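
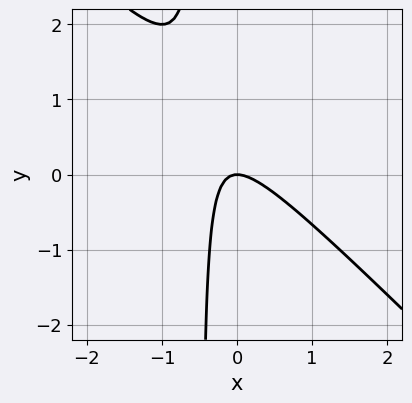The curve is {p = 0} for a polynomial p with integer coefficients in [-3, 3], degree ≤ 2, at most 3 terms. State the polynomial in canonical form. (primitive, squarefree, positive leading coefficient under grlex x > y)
2*x^2 + 2*x*y + y

deg p = 2. No degree-1 curve has this shape.
From the axis intercepts and sections: it crosses the x-axis at the gridline x = 0; one y-axis crossing is at y = 0.
Matching integer coefficients to the picture gives p.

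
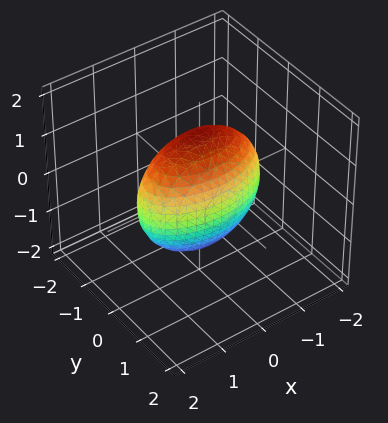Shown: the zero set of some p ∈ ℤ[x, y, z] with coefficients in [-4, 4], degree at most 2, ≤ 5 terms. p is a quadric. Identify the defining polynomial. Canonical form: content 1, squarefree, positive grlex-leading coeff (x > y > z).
x^2 + 3*y^2 + z^2 - 2

(a) Degree: a closed, bounded, convex surface; a quadric, so deg p = 2.
(b) Symmetries: the y ↦ −y reflection is a symmetry, so y appears only in even powers; it's symmetric under z → −z, forcing even powers of z; it's symmetric under x → −x, forcing even powers of x.
(c) Together with the visible shape, these determine p as stated.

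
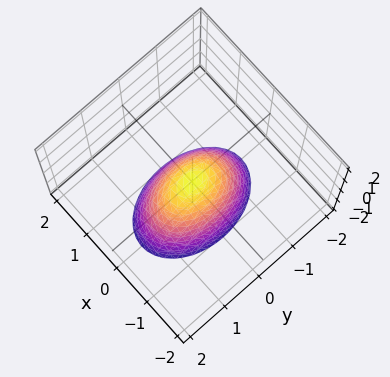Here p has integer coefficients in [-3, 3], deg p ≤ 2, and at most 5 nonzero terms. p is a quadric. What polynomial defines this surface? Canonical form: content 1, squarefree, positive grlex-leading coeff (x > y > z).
1. Degree: a single bowl opening along one axis; a quadric, so deg p = 2.
2. Symmetries: it's symmetric under y → −y, forcing even powers of y; mirror symmetry x ↦ −x ⇒ only even powers of x.
3. Checking where it meets the axes: it crosses the z-axis at the gridline z = 0; one y-axis crossing is at y = 0; it crosses the x-axis at the gridline x = 0.
4. Putting this together gives p.

2*x^2 + y^2 + z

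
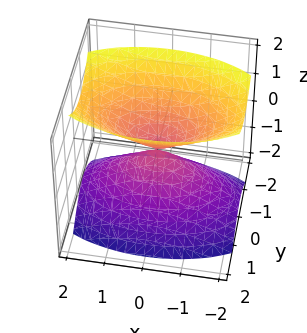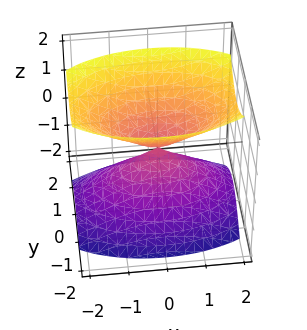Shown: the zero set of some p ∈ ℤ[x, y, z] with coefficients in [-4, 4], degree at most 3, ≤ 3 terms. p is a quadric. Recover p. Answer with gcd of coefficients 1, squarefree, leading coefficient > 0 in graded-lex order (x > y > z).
1. The picture has 2 separate pieces. Treating them together as one polynomial.
2. Degree: a double cone through the origin; a quadric, so deg p = 2.
3. Symmetries: mirror symmetry z ↦ −z ⇒ only even powers of z; it's symmetric under y → −y, forcing even powers of y; it's symmetric under x → −x, forcing even powers of x.
4. From the axis intercepts and sections: it crosses the z-axis at the gridline z = 0; it meets the y-axis at y = 0 (among the integer gridlines).
5. Solving for integer coefficients yields p as stated.

x^2 + 3*y^2 - 2*z^2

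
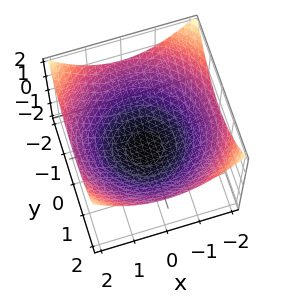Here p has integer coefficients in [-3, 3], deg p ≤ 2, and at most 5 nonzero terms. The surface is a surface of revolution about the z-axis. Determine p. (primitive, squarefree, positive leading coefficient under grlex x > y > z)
x^2 + y^2 - 3*z - 3

First, the degree is 2 — a generic line meets the surface in up to 2 points.
Next, symmetry: the z-axis is an axis of rotation, so x and y enter only as x² + y².
Next, from the axis intercepts and sections: it meets the z-axis at z = -1 (among the integer gridlines); a circular section at z = 0 has radius between 1 and 2.
Finally, these observations pin down the coefficients.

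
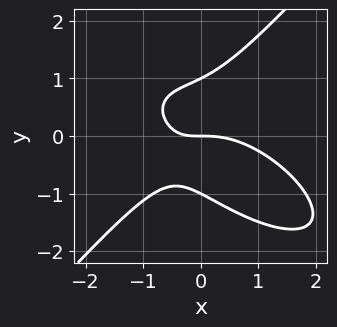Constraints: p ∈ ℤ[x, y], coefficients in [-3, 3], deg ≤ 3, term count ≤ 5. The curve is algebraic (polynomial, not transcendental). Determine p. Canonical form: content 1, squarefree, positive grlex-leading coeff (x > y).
2*x^3 + 2*x^2*y - 3*y^3 + 3*x*y + 3*y

First, deg p = 3. The shape is more complex than any degree-2 curve.
Next, from the visible intercepts: one x-axis crossing is at x = 0; the y-axis gridline crossings are at y ∈ {-1, 0, 1}.
Finally, the integer polynomial consistent with all of this is the stated p.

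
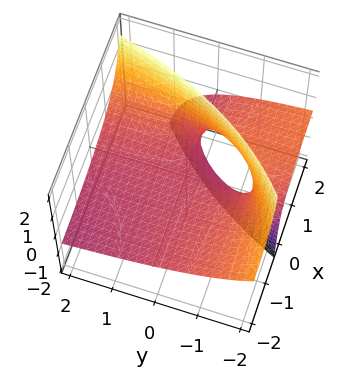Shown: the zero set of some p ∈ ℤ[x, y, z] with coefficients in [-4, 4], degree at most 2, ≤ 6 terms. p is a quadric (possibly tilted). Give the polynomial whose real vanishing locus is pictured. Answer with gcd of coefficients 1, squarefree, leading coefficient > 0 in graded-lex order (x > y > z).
First, the degree is 2 — the shape is more complex than any degree-1 surface.
Then, checking where it meets the axes: every point of the y-axis in the box is on the surface; every point of the x-axis in the box is on the surface; one z-axis crossing is at z = 0.
Finally, assembling these constraints gives the stated polynomial.

x*y + 3*x*z - 2*y*z - 3*z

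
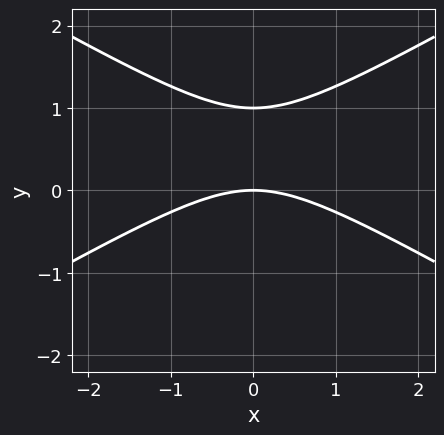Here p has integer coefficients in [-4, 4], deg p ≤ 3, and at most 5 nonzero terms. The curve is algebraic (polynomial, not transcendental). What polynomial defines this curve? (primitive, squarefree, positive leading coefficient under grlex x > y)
x^2 - 3*y^2 + 3*y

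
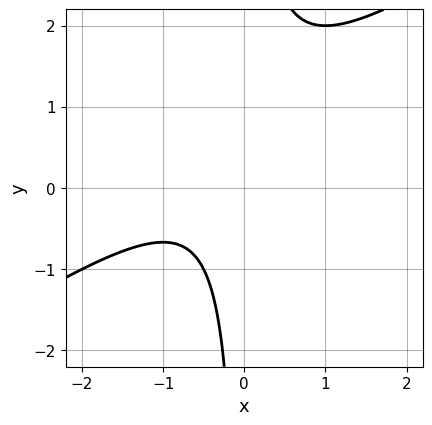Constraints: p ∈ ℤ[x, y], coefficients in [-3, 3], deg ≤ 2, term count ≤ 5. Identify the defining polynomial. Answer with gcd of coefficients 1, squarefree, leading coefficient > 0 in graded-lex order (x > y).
2*x^2 - 3*x*y + 2*x + 2

deg p = 2. No degree-1 curve has this shape.
Checking where it meets the axes: no y-intercept at any integer in the box; it misses every integer gridline on the x-axis.
Together with the visible shape, these determine p as stated.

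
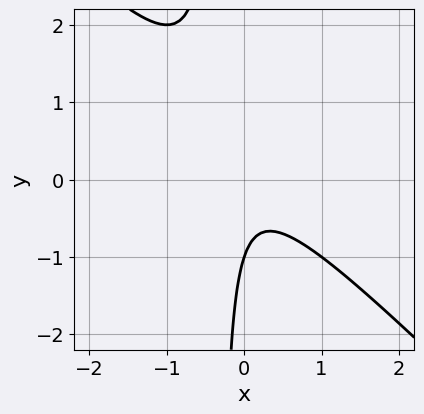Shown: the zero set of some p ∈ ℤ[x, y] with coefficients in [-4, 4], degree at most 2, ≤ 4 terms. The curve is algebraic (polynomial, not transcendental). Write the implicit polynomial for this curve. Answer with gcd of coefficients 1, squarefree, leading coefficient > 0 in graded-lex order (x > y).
First, the degree is 2 — the shape is more complex than any degree-1 curve.
Next, from the axis intercepts and sections: the curve avoids every integer x-axis point in the box; it meets the y-axis at y = -1 (among the integer gridlines).
Finally, together with the visible shape, these determine p as stated.

3*x^2 + 3*x*y + y + 1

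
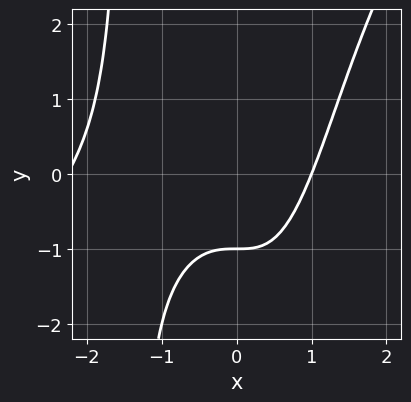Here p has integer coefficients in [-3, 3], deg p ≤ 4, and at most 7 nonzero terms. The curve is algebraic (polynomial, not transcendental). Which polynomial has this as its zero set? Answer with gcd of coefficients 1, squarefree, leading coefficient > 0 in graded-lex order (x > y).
x^4 - x^3*y + 2*x^3 - 3*y - 3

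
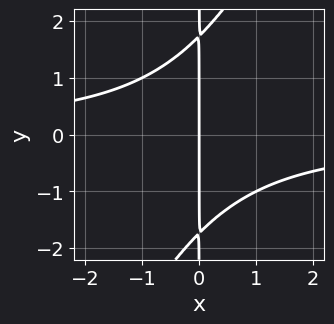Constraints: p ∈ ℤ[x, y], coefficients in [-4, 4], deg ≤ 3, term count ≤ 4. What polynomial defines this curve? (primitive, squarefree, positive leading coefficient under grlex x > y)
2*x^2*y - x*y^2 + 3*x

1. The degree is 3 — a generic line meets the curve in up to 3 points.
2. Reading off the gridlines: it meets the x-axis at x = 0 (among the integer gridlines); every point of the y-axis in the box is on the curve.
3. These observations pin down the coefficients.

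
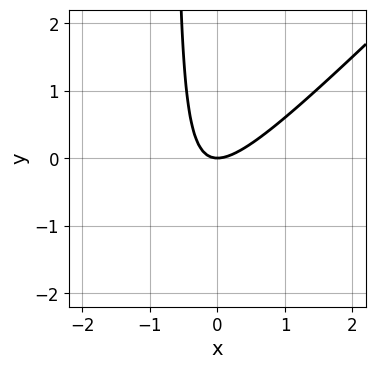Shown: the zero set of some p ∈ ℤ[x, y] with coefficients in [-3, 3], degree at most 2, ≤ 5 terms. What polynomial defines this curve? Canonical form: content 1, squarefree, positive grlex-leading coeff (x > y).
First, the degree is 2 — a generic line meets the curve in up to 2 points.
Then, reading off the gridlines: it meets the x-axis at x = 0 (among the integer gridlines); it crosses the y-axis at the gridline y = 0.
Finally, solving for integer coefficients yields p as stated.

3*x^2 - 3*x*y - 2*y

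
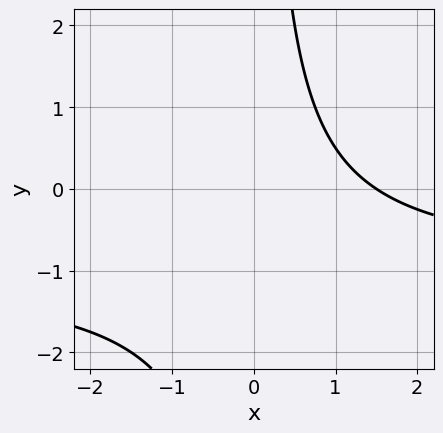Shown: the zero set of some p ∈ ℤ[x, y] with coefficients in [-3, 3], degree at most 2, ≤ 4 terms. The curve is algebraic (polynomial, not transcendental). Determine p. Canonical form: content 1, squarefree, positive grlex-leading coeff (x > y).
2*x*y + 2*x - 3

The degree is 2 — the shape is more complex than any degree-1 curve.
Reading off the gridlines: it misses every integer gridline on the y-axis.
Matching integer coefficients to the picture gives p.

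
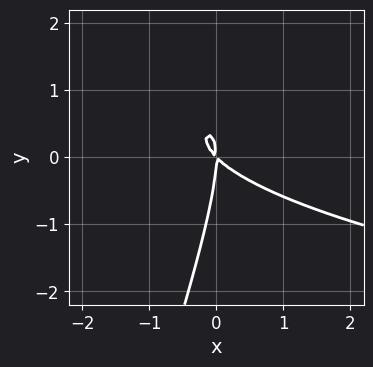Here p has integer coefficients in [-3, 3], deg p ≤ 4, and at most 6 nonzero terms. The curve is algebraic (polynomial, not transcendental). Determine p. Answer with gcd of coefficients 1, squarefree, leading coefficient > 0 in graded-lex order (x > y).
1. Degree: a generic line meets the curve in up to 3 points, so deg p = 3.
2. From the axis intercepts and sections: it crosses the x-axis at the gridline x = 0; it meets the y-axis at y = 0 (among the integer gridlines).
3. Fitting integer coefficients to these (and the overall shape) gives p.

3*x*y^2 - y^3 - 3*x^2 - 3*x*y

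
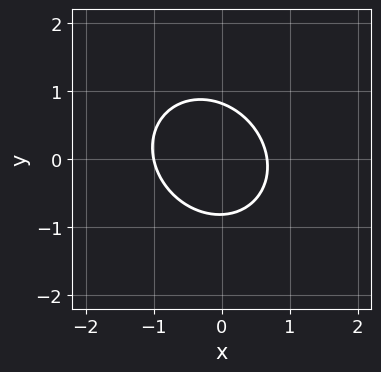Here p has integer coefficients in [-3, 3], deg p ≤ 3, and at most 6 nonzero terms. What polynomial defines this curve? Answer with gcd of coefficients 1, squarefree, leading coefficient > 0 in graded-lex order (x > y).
3*x^2 + x*y + 3*y^2 + x - 2

1. The degree is 2 — the shape is more complex than any degree-1 curve.
2. Against the integer gridlines: one x-axis crossing is at x = -1.
3. Matching integer coefficients to the picture gives p.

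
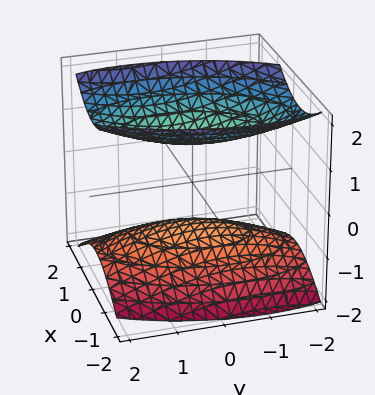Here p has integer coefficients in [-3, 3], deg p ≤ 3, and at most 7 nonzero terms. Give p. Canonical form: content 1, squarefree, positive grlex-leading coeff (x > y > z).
3*x^2 - x*y + y^2 - 3*z^2 + 3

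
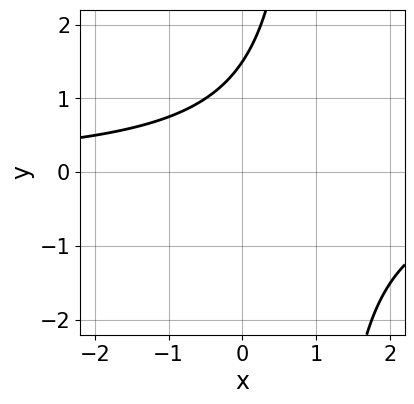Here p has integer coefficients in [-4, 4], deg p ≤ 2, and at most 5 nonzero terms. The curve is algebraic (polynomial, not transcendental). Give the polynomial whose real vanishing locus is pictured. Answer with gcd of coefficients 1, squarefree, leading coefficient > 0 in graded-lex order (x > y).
2*x*y - 2*y + 3

(a) The degree is 2 — the shape is more complex than any degree-1 curve.
(b) From the axis intercepts and sections: no x-intercept at any integer in the box.
(c) Putting this together gives p.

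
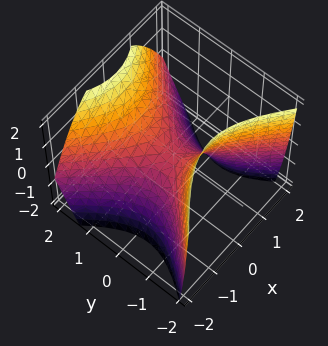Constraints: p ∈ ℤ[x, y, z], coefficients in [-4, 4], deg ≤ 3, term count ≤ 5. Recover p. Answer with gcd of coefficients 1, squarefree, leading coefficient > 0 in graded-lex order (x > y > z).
3*x^2 - 3*y^2 + y*z + 3*z

First, the degree is 2 — the shape is more complex than any degree-1 surface.
Next, from the axis intercepts and sections: one z-axis crossing is at z = 0; it meets the x-axis at x = 0 (among the integer gridlines); one y-axis crossing is at y = 0.
Finally, assembling these constraints gives the stated polynomial.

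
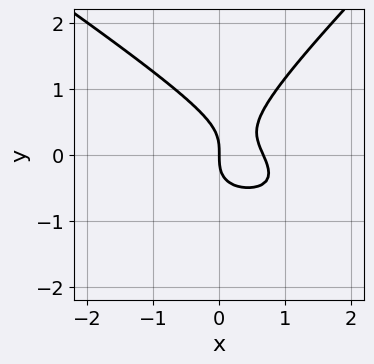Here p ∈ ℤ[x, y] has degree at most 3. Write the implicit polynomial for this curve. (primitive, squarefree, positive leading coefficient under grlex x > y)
2*x^2*y + x*y^2 - 3*y^3 + 3*x^2 - 2*x

deg p = 3. The shape is more complex than any degree-2 curve.
Against the integer gridlines: it meets the x-axis at x = 0 (among the integer gridlines); it meets the y-axis at y = 0 (among the integer gridlines).
Solving for integer coefficients yields p as stated.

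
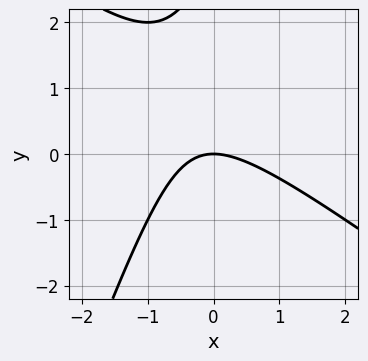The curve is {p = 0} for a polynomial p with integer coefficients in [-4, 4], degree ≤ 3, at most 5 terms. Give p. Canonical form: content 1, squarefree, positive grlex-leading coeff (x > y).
(a) deg p = 2.
(b) Observable constraints: one x-axis crossing is at x = 0; one y-axis crossing is at y = 0.
(c) The integer polynomial consistent with all of this is the stated p.

2*x^2 + 2*x*y - y^2 + 3*y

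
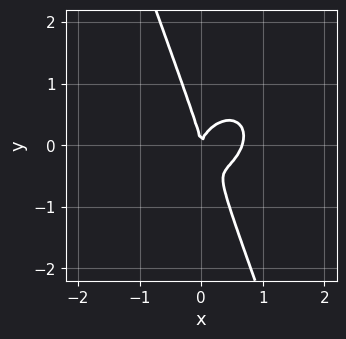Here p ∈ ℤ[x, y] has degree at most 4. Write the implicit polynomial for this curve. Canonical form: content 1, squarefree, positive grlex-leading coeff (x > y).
First, the degree is 3 — a generic line meets the curve in up to 3 points.
Next, from the axis intercepts and sections: it crosses the x-axis at the gridline x = 0; it crosses the y-axis at the gridline y = 0.
Finally, together with the visible shape, these determine p as stated.

3*x^3 - x^2*y + 2*x*y^2 + y^3 - 2*x^2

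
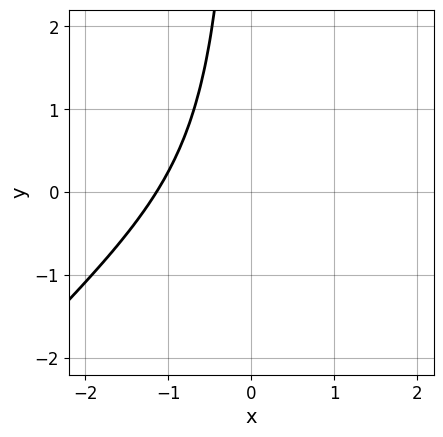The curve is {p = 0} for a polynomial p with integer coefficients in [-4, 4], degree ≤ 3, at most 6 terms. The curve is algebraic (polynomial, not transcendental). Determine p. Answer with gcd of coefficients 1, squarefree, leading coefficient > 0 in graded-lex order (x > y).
2*x^3 - 2*x^2*y + 2*x*y + 3

The degree is 3 — the shape is more complex than any degree-2 curve.
Checking where it meets the axes: it misses every integer gridline on the y-axis.
The integer polynomial consistent with all of this is the stated p.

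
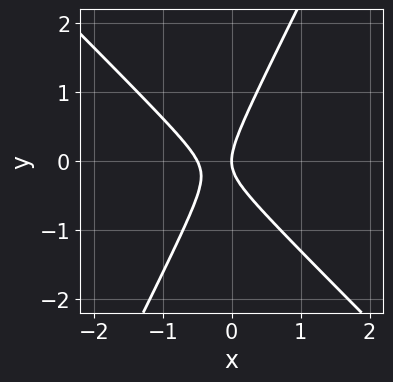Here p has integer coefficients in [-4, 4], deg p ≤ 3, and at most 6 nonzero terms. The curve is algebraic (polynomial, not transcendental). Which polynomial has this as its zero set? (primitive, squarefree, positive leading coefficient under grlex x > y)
2*x^2 + x*y - y^2 + x

deg p = 2. The shape is more complex than any degree-1 curve.
From the axis intercepts and sections: it meets the y-axis at y = 0 (among the integer gridlines); it crosses the x-axis at the gridline x = 0.
The integer polynomial consistent with all of this is the stated p.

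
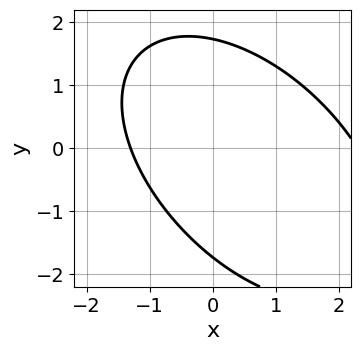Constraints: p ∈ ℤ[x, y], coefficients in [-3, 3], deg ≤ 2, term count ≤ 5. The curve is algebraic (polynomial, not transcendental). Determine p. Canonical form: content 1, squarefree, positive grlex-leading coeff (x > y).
x^2 + x*y + y^2 - x - 3

(a) The degree is 2 — no degree-1 curve has this shape.
(b) Putting this together gives p.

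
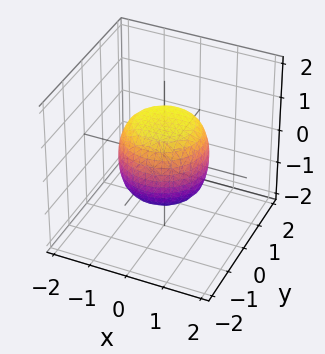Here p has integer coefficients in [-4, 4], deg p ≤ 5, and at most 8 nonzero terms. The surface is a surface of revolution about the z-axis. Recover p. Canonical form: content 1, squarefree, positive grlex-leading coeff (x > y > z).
1. deg p = 4. No degree-3 surface has this shape.
2. Symmetries: rotational symmetry about the z-axis ⇒ p depends on x, y only through x² + y².
3. Reading off the gridlines: a circular section at z = 1 has radius between 0 and 1; among the integer gridlines, it crosses the z-axis at z ∈ {-1, 1}.
4. Matching integer coefficients to the picture gives p.

2*x^4 + 4*x^2*y^2 + 2*y^4 - x^2 - y^2 + 2*z^2 - 2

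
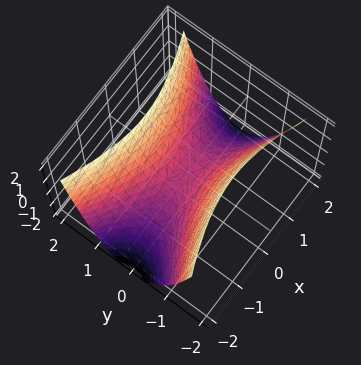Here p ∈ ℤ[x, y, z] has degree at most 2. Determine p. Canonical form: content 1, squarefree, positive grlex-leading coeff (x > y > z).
(a) deg p = 2.
(b) Symmetries: the y ↦ −y reflection is a symmetry, so y appears only in even powers; the x ↦ −x reflection is a symmetry, so x appears only in even powers.
(c) Against the integer gridlines: it crosses the x-axis at the gridline x = 0; one z-axis crossing is at z = 0; one y-axis crossing is at y = 0.
(d) Fitting integer coefficients to these (and the overall shape) gives p.

x^2 - 3*y^2 + 2*z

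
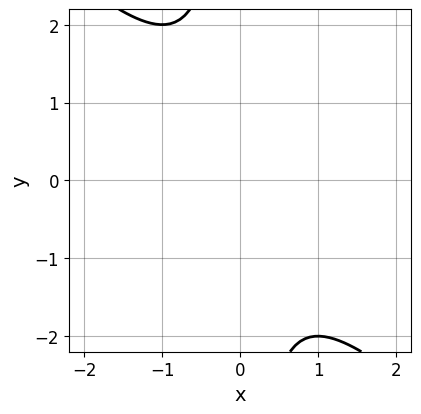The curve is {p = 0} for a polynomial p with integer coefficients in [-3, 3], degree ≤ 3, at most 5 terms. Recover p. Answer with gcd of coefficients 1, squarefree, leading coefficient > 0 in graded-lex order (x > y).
First, the degree is 2 — the shape is more complex than any degree-1 curve.
Then, checking where it meets the axes: the curve avoids every integer x-axis point in the box; the curve avoids every integer y-axis point in the box.
Finally, fitting integer coefficients to these (and the overall shape) gives p.

x^2 + x*y + 1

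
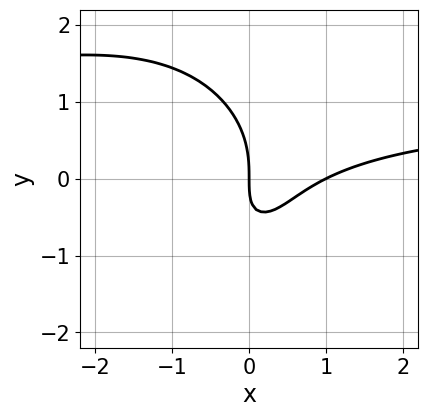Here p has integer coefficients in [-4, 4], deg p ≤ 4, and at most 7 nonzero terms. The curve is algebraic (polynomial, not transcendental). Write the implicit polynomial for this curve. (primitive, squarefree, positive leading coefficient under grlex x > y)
1. The degree is 3 — a generic line meets the curve in up to 3 points.
2. Reading off the gridlines: the x-axis gridline crossings are at x ∈ {0, 1}; it crosses the y-axis at the gridline y = 0.
3. Fitting integer coefficients to these (and the overall shape) gives p.

3*x^2*y + 2*y^3 - 3*x^2 + 3*x*y + 3*x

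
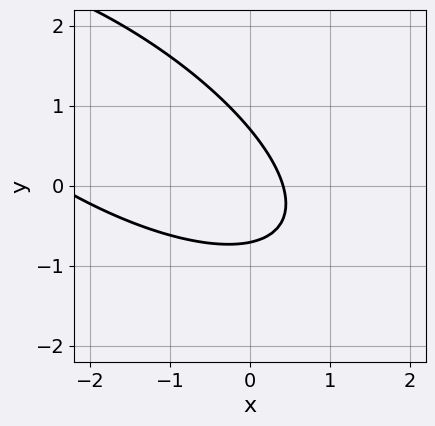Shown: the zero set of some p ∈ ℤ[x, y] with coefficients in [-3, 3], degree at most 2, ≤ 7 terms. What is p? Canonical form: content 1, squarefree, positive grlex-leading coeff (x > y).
x^2 + 2*x*y + 2*y^2 + 2*x - 1

First, deg p = 2. The shape is more complex than any degree-1 curve.
Finally, the integer polynomial consistent with all of this is the stated p.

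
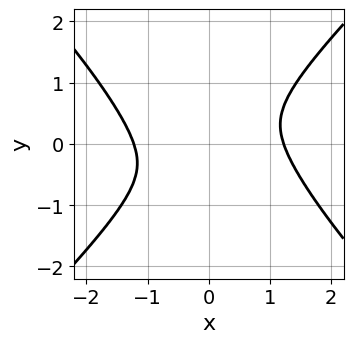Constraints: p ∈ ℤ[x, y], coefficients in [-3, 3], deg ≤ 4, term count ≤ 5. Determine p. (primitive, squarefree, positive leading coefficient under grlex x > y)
The degree is 4 — no degree-3 curve has this shape.
Putting this together gives p.

2*x^4 - 2*x^2*y^2 - 3*x^2 + 2*x*y - y^2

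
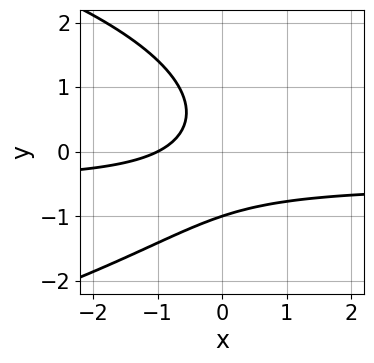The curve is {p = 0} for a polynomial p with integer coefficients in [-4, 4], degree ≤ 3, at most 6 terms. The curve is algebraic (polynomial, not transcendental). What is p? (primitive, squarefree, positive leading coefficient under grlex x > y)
(a) The degree is 3 — the shape is more complex than any degree-2 curve.
(b) From the visible intercepts: one y-axis crossing is at y = -1; it meets the x-axis at x = -1 (among the integer gridlines).
(c) These observations pin down the coefficients.

y^3 + 2*x*y + x + 1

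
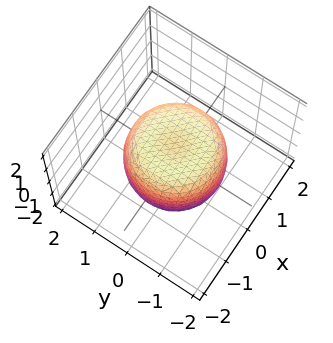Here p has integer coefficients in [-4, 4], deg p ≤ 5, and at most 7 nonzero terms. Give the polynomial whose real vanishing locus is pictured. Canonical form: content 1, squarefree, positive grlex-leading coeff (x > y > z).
x^4 + 2*x^2*y^2 + y^4 - x^2 - y^2 + z^2 - 1

(a) deg p = 4. The shape is more complex than any degree-3 surface.
(b) Symmetries: the surface is invariant under rotation about z: p = q(x² + y², z).
(c) Against the integer gridlines: among the integer gridlines, it crosses the z-axis at z ∈ {-1, 1}; a circular section at z = -1 has radius exactly 1.
(d) Together with the visible shape, these determine p as stated.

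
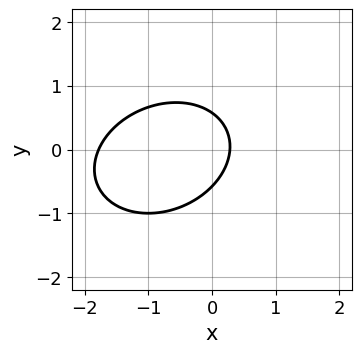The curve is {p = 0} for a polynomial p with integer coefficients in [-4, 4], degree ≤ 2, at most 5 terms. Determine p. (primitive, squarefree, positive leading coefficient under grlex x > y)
2*x^2 - x*y + 3*y^2 + 3*x - 1

deg p = 2.
Solving for integer coefficients yields p as stated.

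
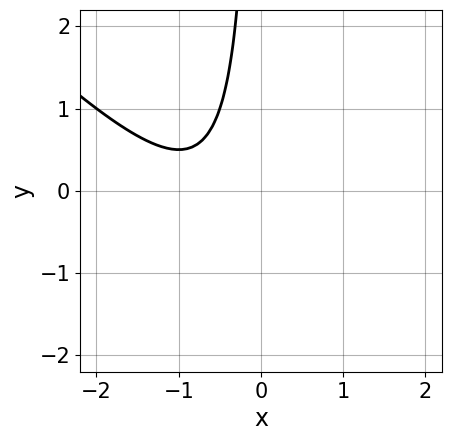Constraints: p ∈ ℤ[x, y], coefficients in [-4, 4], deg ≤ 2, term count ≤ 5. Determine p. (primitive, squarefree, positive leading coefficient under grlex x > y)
2*x^2 + 2*x*y + 3*x + 2

First, the degree is 2 — no degree-1 curve has this shape.
Next, checking where it meets the axes: the curve avoids every integer y-axis point in the box; the curve avoids every integer x-axis point in the box.
Finally, together with the visible shape, these determine p as stated.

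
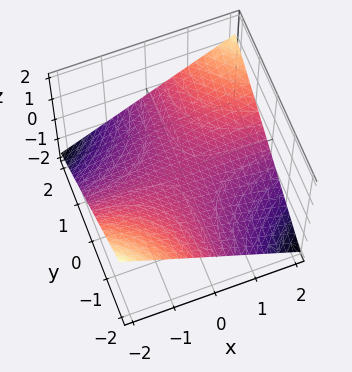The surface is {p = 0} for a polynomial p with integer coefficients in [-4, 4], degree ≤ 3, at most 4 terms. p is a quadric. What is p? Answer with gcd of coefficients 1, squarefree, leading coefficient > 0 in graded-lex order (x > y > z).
Degree: a saddle surface; a quadric, so deg p = 2.
Reading off the gridlines: every point of the x-axis in the box is on the surface; the visible y-axis segment lies entirely on the surface; it crosses the z-axis at the gridline z = 0.
Matching integer coefficients to the picture gives p.

x*y - 3*z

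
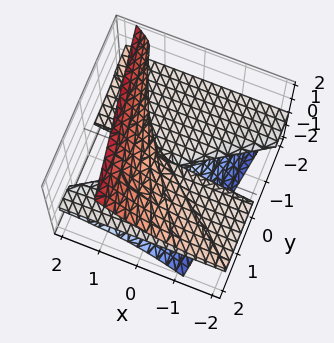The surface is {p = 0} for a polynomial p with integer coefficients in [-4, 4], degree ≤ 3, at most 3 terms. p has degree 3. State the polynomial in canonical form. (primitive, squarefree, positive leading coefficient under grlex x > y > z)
1. The degree is 3 — the shape is more complex than any degree-2 surface.
2. Against the integer gridlines: it crosses the z-axis at the gridline z = 0; every point of the y-axis in the box is on the surface; every point of the x-axis in the box is on the surface.
3. Solving for integer coefficients yields p as stated.

3*x*z^2 - 2*z^3 + y*z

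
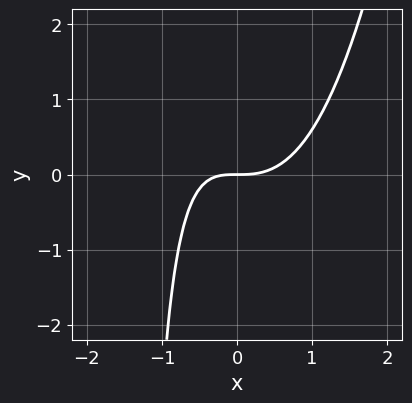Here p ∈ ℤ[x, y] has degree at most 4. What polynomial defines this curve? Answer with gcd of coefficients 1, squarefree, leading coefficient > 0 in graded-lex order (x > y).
3*x^3 - 2*x*y - 3*y

(a) The degree is 3 — no degree-2 curve has this shape.
(b) From the visible intercepts: it crosses the y-axis at the gridline y = 0; it meets the x-axis at x = 0 (among the integer gridlines).
(c) The integer polynomial consistent with all of this is the stated p.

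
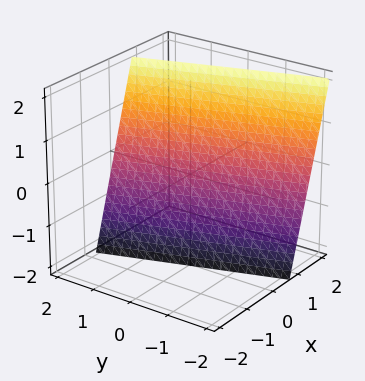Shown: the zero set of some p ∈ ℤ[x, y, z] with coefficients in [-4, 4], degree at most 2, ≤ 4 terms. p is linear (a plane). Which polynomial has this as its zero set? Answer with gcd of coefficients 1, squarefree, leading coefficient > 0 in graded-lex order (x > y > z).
3*x + y - z - 2

First, deg p = 1. Every cross-section is a straight line — this is a plane.
Then, from the axis intercepts and sections: one z-axis crossing is at z = -2; it meets the y-axis at y = 2 (among the integer gridlines).
Finally, assembling these constraints gives the stated polynomial.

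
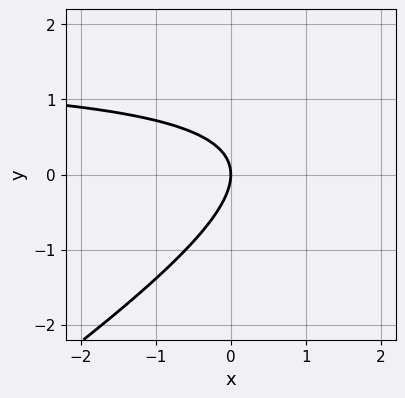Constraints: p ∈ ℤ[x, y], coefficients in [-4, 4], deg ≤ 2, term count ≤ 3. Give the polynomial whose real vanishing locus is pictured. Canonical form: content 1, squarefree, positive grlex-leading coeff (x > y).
2*x*y - 3*y^2 - 3*x

(a) Degree: a generic line meets the curve in up to 2 points, so deg p = 2.
(b) From the axis intercepts and sections: it meets the y-axis at y = 0 (among the integer gridlines); it meets the x-axis at x = 0 (among the integer gridlines).
(c) Fitting integer coefficients to these (and the overall shape) gives p.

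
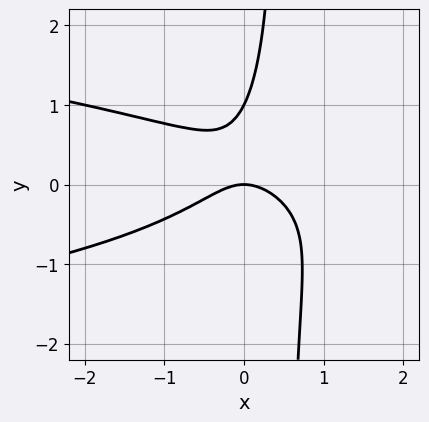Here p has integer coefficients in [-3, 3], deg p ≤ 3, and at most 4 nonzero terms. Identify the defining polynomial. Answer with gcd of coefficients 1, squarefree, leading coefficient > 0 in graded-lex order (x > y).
2*x*y^2 + x^2 - y^2 + y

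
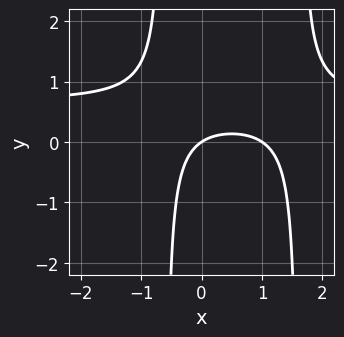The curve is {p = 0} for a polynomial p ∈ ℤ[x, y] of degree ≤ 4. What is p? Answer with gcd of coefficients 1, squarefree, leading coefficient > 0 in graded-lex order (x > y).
(a) deg p = 3. A generic line meets the curve in up to 3 points.
(b) From the visible intercepts: it meets the y-axis at y = 0 (among the integer gridlines); among the integer gridlines, it crosses the x-axis at x ∈ {0, 1}.
(c) Together with the visible shape, these determine p as stated.

3*x^2*y - 2*x^2 - 3*x*y + 2*x - 3*y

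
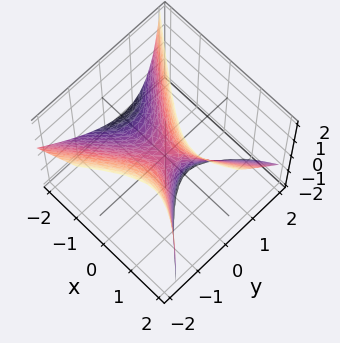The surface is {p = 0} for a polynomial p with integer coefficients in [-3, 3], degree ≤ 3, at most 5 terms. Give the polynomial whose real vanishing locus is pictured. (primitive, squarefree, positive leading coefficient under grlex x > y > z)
2*x^2 - 2*x*z - 3*y^2 - 2*y*z + z

1. The degree is 2 — the shape is more complex than any degree-1 surface.
2. From the visible intercepts: it meets the y-axis at y = 0 (among the integer gridlines); it meets the z-axis at z = 0 (among the integer gridlines); it meets the x-axis at x = 0 (among the integer gridlines).
3. Putting this together gives p.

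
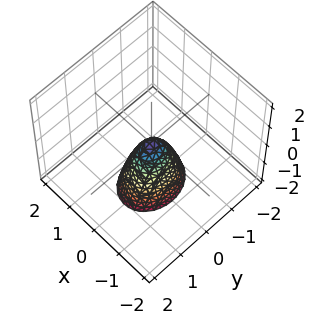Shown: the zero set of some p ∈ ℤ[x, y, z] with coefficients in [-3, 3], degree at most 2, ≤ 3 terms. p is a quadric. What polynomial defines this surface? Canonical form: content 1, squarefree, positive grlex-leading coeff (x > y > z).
First, degree: a paraboloid; a quadric, so deg p = 2.
Next, symmetries: mirror symmetry y ↦ −y ⇒ only even powers of y; the x ↦ −x reflection is a symmetry, so x appears only in even powers.
Then, against the integer gridlines: it crosses the x-axis at the gridline x = 0; one y-axis crossing is at y = 0; one z-axis crossing is at z = 0.
Finally, solving for integer coefficients yields p as stated.

3*x^2 + 2*y^2 + z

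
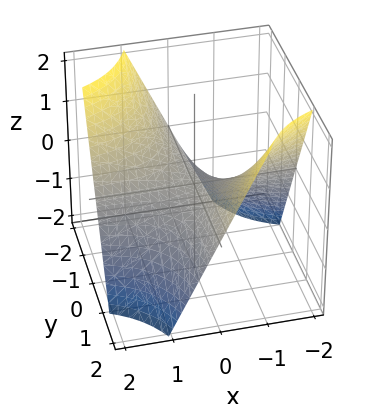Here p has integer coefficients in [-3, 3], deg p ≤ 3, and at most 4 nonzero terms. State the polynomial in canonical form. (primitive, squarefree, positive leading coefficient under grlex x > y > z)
First, deg p = 2. A hyperbolic paraboloid; a quadric.
Next, from the axis intercepts and sections: it meets the z-axis at z = 0 (among the integer gridlines); every point of the x-axis in the box is on the surface; the visible y-axis segment lies entirely on the surface.
Finally, matching integer coefficients to the picture gives p.

x*y + z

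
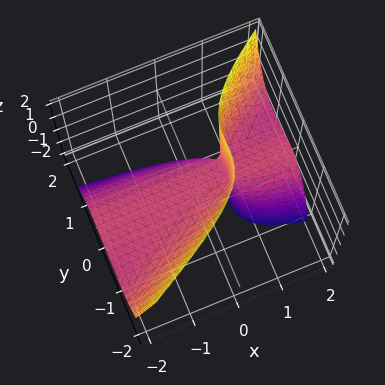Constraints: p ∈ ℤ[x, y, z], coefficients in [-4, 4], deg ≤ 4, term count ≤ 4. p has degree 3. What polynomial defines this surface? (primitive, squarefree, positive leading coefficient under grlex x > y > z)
The degree is 3 — the shape is more complex than any degree-2 surface.
Against the integer gridlines: one z-axis crossing is at z = 0; it crosses the y-axis at the gridline y = 0; the visible x-axis segment lies entirely on the surface.
Together with the visible shape, these determine p as stated.

2*x*y^2 - 3*y^3 + 3*x*z - 2*z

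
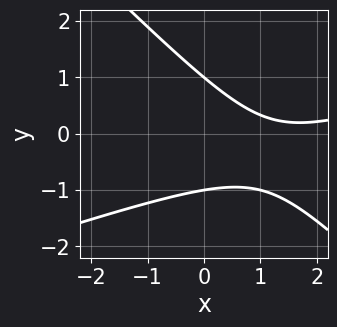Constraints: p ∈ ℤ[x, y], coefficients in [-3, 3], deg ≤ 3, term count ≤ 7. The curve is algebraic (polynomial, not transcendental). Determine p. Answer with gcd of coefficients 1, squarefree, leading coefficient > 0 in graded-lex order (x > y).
x^2 - 2*x*y - 3*y^2 - 3*x + 3

1. The degree is 2 — the shape is more complex than any degree-1 curve.
2. From the visible intercepts: among the integer gridlines, it crosses the y-axis at y ∈ {-1, 1}; it misses every integer gridline on the x-axis.
3. Together with the visible shape, these determine p as stated.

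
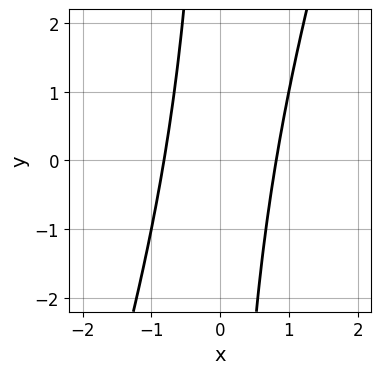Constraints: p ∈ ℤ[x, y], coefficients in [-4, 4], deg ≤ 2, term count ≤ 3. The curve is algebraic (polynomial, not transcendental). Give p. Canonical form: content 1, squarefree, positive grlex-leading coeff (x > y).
(a) The degree is 2 — a generic line meets the curve in up to 2 points.
(b) Against the integer gridlines: the curve avoids every integer y-axis point in the box.
(c) The integer polynomial consistent with all of this is the stated p.

3*x^2 - x*y - 2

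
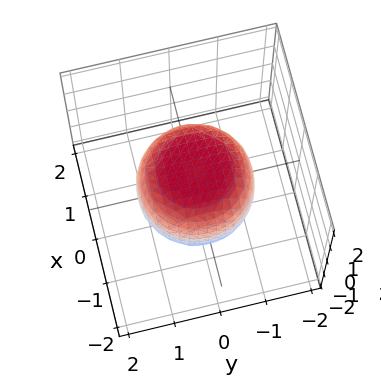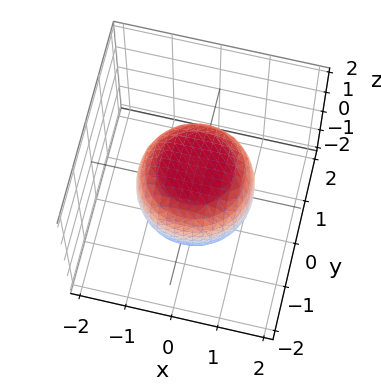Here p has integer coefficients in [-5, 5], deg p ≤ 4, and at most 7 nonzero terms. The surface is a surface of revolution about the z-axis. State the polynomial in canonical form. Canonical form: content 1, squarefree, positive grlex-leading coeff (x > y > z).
1. The degree is 4 — no degree-3 surface has this shape.
2. Symmetry: every cross-section ⟂ z is a circle, so x, y appear only via x² + y².
3. Checking where it meets the axes: among the integer gridlines, it crosses the z-axis at z ∈ {-1, 1}; a circular section at z = 0 has radius between 1 and 2.
4. Fitting integer coefficients to these (and the overall shape) gives p.

2*x^4 + 4*x^2*y^2 + 2*y^4 - x^2 - y^2 + 3*z^2 - 3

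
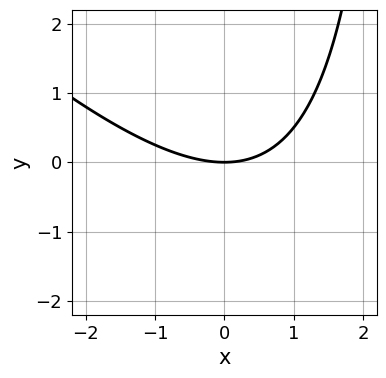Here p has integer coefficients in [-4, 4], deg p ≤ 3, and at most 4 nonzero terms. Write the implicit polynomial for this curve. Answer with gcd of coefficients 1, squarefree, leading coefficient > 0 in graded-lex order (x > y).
x^2 + x*y - 3*y

(a) The degree is 2 — no degree-1 curve has this shape.
(b) Against the integer gridlines: it meets the x-axis at x = 0 (among the integer gridlines); it crosses the y-axis at the gridline y = 0.
(c) The integer polynomial consistent with all of this is the stated p.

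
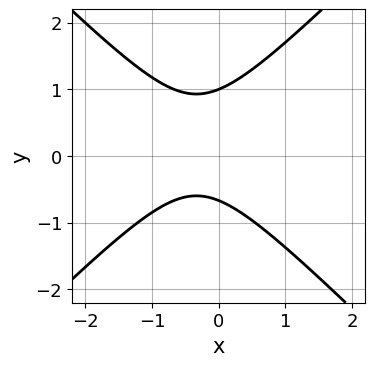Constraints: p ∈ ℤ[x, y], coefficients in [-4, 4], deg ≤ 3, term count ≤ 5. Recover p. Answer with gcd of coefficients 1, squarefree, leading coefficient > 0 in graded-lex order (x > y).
3*x^2 - 3*y^2 + 2*x + y + 2

First, deg p = 2. No degree-1 curve has this shape.
Then, checking where it meets the axes: one y-axis crossing is at y = 1; it misses every integer gridline on the x-axis.
Finally, the integer polynomial consistent with all of this is the stated p.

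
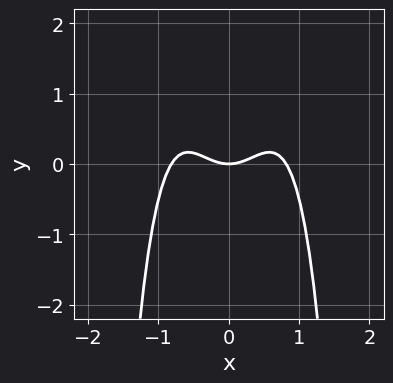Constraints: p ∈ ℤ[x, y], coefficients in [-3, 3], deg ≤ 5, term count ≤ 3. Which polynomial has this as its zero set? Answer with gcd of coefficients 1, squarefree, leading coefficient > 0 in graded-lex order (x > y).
3*x^4 - 2*x^2 + 2*y

The degree is 4 — no degree-3 curve has this shape.
Symmetries: mirror symmetry x ↦ −x ⇒ only even powers of x.
Against the integer gridlines: it meets the y-axis at y = 0 (among the integer gridlines); it crosses the x-axis at the gridline x = 0.
Together with the visible shape, these determine p as stated.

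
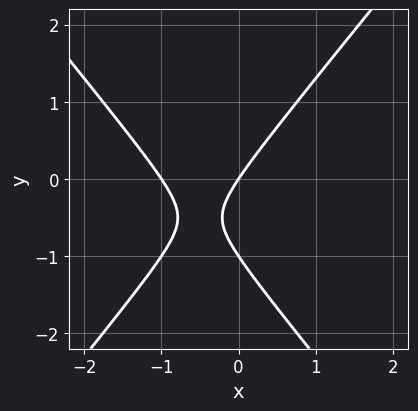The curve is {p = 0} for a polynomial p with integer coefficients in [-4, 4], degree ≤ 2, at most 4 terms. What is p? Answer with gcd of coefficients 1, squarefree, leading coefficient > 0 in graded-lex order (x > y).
3*x^2 - 2*y^2 + 3*x - 2*y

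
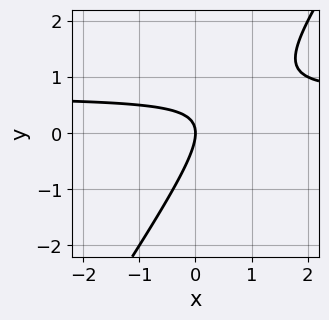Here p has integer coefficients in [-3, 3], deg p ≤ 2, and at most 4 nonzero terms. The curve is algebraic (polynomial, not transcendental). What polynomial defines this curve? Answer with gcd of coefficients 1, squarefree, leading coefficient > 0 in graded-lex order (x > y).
deg p = 2.
Reading off the gridlines: one y-axis crossing is at y = 0; it meets the x-axis at x = 0 (among the integer gridlines).
Matching integer coefficients to the picture gives p.

3*x*y - 2*y^2 - 2*x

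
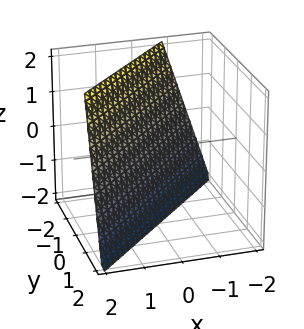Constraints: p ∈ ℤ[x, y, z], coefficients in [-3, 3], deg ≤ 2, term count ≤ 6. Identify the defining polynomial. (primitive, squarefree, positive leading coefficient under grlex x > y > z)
1. Degree: the surface is flat (a plane), so deg p = 1.
2. Checking where it meets the axes: it meets the z-axis at z = -2 (among the integer gridlines).
3. Fitting integer coefficients to these (and the overall shape) gives p.

3*x - 3*y - z - 2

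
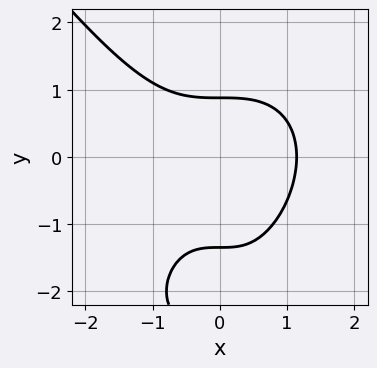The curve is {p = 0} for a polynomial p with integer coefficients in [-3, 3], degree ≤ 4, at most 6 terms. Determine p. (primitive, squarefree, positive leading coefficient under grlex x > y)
First, the degree is 3 — no degree-2 curve has this shape.
Finally, putting this together gives p.

2*x^3 + y^3 + 3*y^2 - 3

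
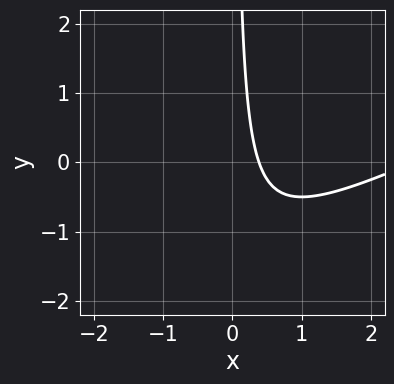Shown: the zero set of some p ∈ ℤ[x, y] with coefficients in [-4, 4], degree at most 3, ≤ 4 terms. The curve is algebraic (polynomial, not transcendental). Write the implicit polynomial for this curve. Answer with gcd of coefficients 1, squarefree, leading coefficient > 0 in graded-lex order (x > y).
First, the degree is 2 — no degree-1 curve has this shape.
Then, against the integer gridlines: no y-intercept at any integer in the box.
Finally, matching integer coefficients to the picture gives p.

x^2 - 2*x*y - 3*x + 1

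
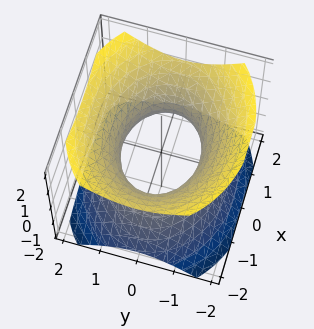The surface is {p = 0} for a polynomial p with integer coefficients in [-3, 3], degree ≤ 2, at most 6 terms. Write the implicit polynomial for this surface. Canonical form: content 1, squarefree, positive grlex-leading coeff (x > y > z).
First, the degree is 2 — one connected sheet with a waist; a quadric.
Next, symmetries: the z ↦ −z reflection is a symmetry, so z appears only in even powers; it's symmetric under x → −x, forcing even powers of x; it's symmetric under y → −y, forcing even powers of y.
Then, from the axis intercepts and sections: the surface avoids every integer z-axis point in the box; the y-axis gridline crossings are at y ∈ {-1, 1}.
Finally, the integer polynomial consistent with all of this is the stated p.

2*x^2 + 3*y^2 - 3*z^2 - 3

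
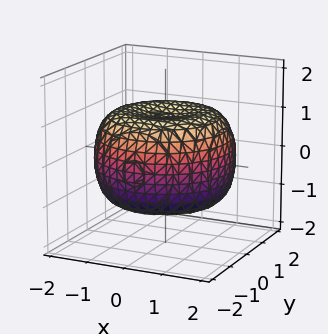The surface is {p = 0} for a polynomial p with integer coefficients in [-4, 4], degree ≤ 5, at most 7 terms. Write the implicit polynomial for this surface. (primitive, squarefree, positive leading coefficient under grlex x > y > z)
The degree is 4 — no degree-3 surface has this shape.
Symmetries: the z-axis is an axis of rotation, so x and y enter only as x² + y².
Checking where it meets the axes: among the integer gridlines, it crosses the z-axis at z ∈ {-1, 1}; a circular section at z = 1 has radius between 1 and 2.
Matching integer coefficients to the picture gives p.

x^4 + 2*x^2*y^2 + y^4 - 2*x^2 - 2*y^2 + 3*z^2 - 3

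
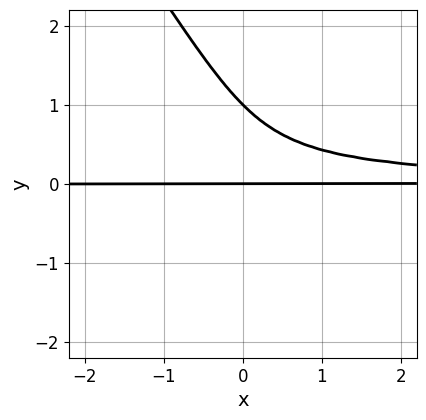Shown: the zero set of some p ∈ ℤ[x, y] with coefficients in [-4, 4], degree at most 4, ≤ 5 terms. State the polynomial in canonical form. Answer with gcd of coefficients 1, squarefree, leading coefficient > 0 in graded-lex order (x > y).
3*x*y^3 + 2*y^4 + 3*x*y^2 - 2*y

(a) Degree: no degree-3 curve has this shape, so deg p = 4.
(b) Against the integer gridlines: the visible x-axis segment lies entirely on the curve; the y-axis gridline crossings are at y ∈ {0, 1}.
(c) Fitting integer coefficients to these (and the overall shape) gives p.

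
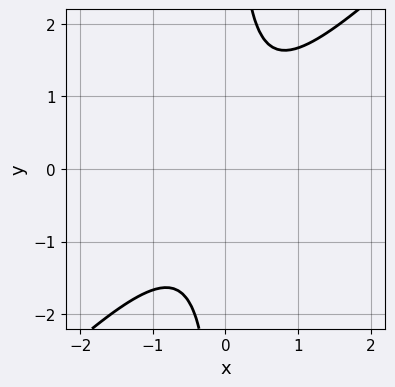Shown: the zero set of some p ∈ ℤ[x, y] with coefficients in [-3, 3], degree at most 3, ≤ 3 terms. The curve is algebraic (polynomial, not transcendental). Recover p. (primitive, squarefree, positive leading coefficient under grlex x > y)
3*x^2 - 3*x*y + 2

deg p = 2.
From the axis intercepts and sections: it misses every integer gridline on the x-axis; no y-intercept at any integer in the box.
These observations pin down the coefficients.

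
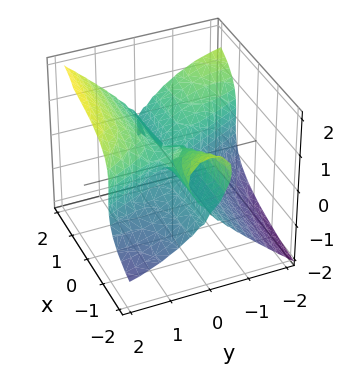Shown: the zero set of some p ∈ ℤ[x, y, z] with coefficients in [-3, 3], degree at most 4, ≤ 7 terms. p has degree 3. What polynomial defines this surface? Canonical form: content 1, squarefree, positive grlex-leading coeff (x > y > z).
1. deg p = 3.
2. Observable constraints: the visible x-axis segment lies entirely on the surface; it meets the z-axis at z = 0 (among the integer gridlines); one y-axis crossing is at y = 0.
3. Together with the visible shape, these determine p as stated.

2*x*y^2 - x*z^2 + y^3 - 2*z^3 + z^2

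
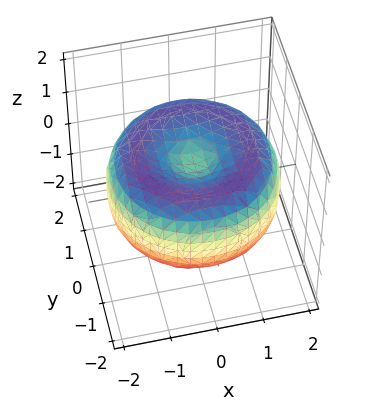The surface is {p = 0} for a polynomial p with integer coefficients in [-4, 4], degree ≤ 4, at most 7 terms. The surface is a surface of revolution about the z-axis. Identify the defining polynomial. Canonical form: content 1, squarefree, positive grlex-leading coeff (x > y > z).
1. The degree is 4 — no degree-3 surface has this shape.
2. Symmetry: every cross-section ⟂ z is a circle, so x, y appear only via x² + y².
3. Checking where it meets the axes: a circular section at z = 1 has radius exactly 1.
4. These observations pin down the coefficients.

x^4 + 2*x^2*y^2 + y^4 - 3*x^2 - 3*y^2 + 3*z^2 - 1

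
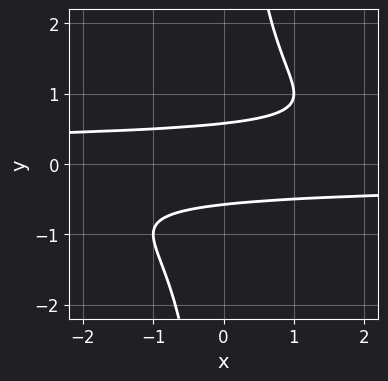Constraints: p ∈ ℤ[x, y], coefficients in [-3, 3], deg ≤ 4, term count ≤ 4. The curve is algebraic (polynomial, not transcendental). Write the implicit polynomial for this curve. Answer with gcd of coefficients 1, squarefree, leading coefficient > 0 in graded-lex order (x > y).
2*x*y^3 - 3*y^2 + 1

1. Degree: no degree-3 curve has this shape, so deg p = 4.
2. From the visible intercepts: it misses every integer gridline on the x-axis.
3. These observations pin down the coefficients.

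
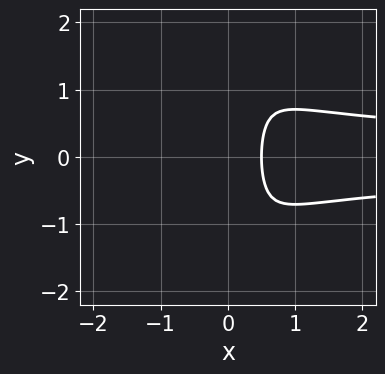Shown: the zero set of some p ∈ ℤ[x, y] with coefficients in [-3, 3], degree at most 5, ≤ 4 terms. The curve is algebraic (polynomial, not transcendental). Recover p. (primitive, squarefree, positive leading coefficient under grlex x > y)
1. Degree: the shape is more complex than any degree-3 curve, so deg p = 4.
2. Symmetries: the y ↦ −y reflection is a symmetry, so y appears only in even powers.
3. Observable constraints: the curve avoids every integer y-axis point in the box.
4. Fitting integer coefficients to these (and the overall shape) gives p.

2*x^2*y^2 - 2*x + 1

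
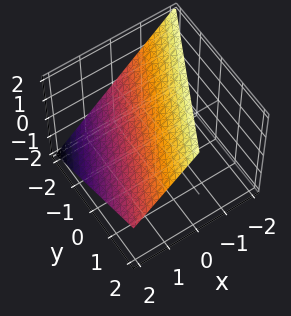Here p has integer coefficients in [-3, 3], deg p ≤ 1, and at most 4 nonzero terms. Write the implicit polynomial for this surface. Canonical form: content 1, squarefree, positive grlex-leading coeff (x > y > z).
(a) deg p = 1. Every cross-section is a straight line — this is a plane.
(b) Checking where it meets the axes: one z-axis crossing is at z = 1; it meets the y-axis at y = -2 (among the integer gridlines); one x-axis crossing is at x = 1.
(c) Together with the visible shape, these determine p as stated.

2*x - y + 2*z - 2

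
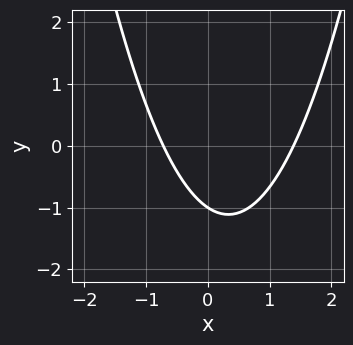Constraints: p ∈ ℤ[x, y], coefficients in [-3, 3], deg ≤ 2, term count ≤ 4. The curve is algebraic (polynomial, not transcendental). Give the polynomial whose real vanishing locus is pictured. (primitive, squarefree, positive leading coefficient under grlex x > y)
3*x^2 - 2*x - 3*y - 3

Degree: the shape is more complex than any degree-1 curve, so deg p = 2.
From the visible intercepts: it crosses the y-axis at the gridline y = -1.
Matching integer coefficients to the picture gives p.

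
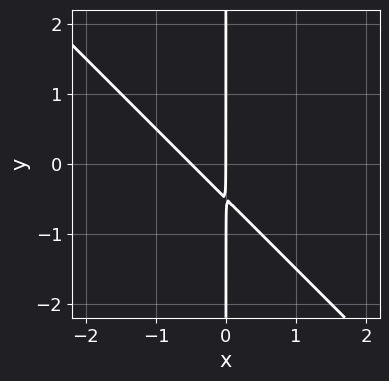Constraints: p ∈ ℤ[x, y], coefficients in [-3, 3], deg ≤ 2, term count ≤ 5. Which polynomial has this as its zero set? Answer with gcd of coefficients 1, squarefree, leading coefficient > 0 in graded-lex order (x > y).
2*x^2 + 2*x*y + x

1. The degree is 2 — no degree-1 curve has this shape.
2. Against the integer gridlines: every point of the y-axis in the box is on the curve; one x-axis crossing is at x = 0.
3. Solving for integer coefficients yields p as stated.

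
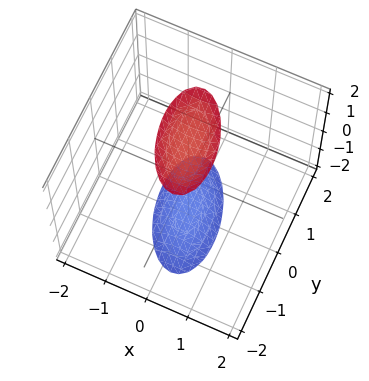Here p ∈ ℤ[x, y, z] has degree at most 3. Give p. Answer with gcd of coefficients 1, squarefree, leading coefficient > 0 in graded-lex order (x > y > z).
3*x^2 + x*y + y^2 - z^2 + 3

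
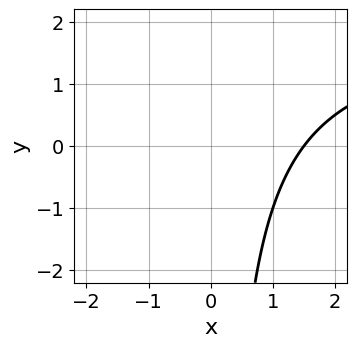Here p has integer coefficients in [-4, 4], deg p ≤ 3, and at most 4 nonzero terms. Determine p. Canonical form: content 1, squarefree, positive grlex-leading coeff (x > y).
x*y - 2*x + 3

First, degree: no degree-1 curve has this shape, so deg p = 2.
Then, from the visible intercepts: no y-intercept at any integer in the box.
Finally, solving for integer coefficients yields p as stated.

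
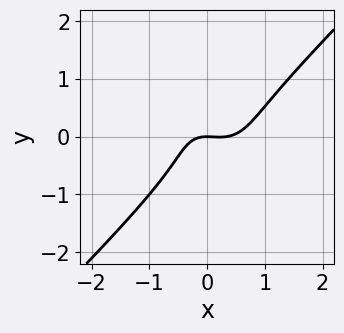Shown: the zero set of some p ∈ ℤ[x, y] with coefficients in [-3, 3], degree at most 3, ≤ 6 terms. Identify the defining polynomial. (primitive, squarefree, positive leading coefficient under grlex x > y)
First, deg p = 3. A generic line meets the curve in up to 3 points.
Then, from the axis intercepts and sections: it crosses the x-axis at the gridline x = 0; it meets the y-axis at y = 0 (among the integer gridlines).
Finally, these observations pin down the coefficients.

3*x^3 - 3*y^3 - x^2 - x*y - 2*y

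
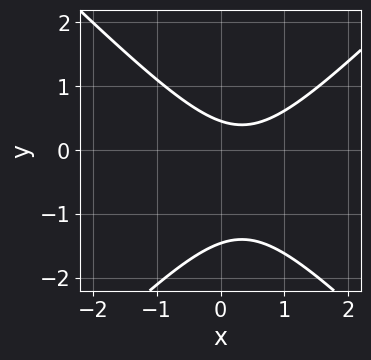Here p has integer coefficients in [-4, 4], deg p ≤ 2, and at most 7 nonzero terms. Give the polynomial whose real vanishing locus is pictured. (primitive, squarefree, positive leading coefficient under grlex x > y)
deg p = 2. No degree-1 curve has this shape.
Checking where it meets the axes: the curve avoids every integer x-axis point in the box.
Solving for integer coefficients yields p as stated.

3*x^2 - 3*y^2 - 2*x - 3*y + 2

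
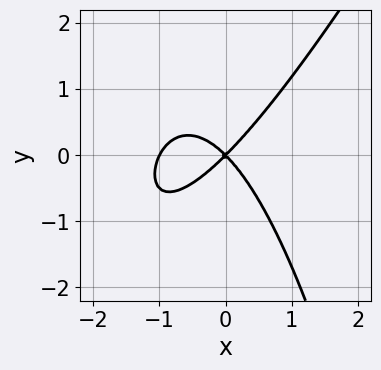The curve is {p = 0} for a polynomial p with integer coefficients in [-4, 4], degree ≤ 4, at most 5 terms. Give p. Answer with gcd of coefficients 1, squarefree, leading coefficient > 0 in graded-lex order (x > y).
Degree: no degree-2 curve has this shape, so deg p = 3.
Against the integer gridlines: the x-axis gridline crossings are at x ∈ {-1, 0}; one y-axis crossing is at y = 0.
Assembling these constraints gives the stated polynomial.

2*x^3 - x^2*y + 2*x^2 - 2*y^2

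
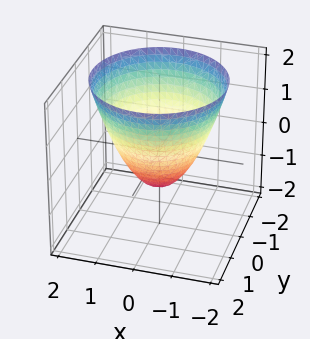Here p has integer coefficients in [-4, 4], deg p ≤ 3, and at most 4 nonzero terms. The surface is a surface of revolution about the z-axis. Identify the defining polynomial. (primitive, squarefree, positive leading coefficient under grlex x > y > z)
x^2 + y^2 - z - 1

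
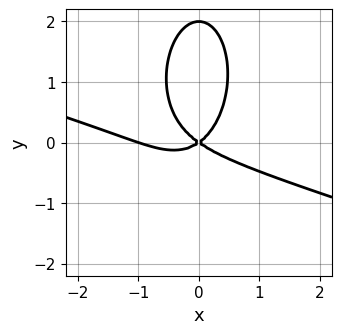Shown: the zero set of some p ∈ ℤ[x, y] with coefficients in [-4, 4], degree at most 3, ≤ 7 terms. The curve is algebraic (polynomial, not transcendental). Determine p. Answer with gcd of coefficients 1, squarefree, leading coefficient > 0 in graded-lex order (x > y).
1. The degree is 3 — the shape is more complex than any degree-2 curve.
2. Reading off the gridlines: among the integer gridlines, it crosses the x-axis at x ∈ {-1, 0}; the y-axis gridline crossings are at y ∈ {0, 2}.
3. Solving for integer coefficients yields p as stated.

x^3 + 3*x^2*y + y^3 + x^2 - 2*y^2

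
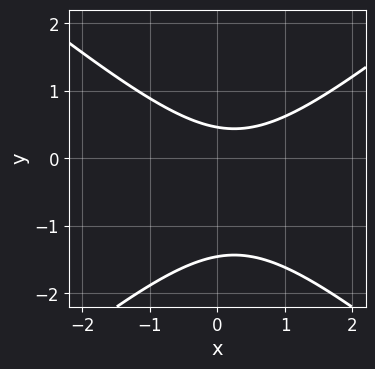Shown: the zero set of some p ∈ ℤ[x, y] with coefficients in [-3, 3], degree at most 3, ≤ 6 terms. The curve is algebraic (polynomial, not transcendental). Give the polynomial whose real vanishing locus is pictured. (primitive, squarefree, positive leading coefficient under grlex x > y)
2*x^2 - 3*y^2 - x - 3*y + 2

First, the degree is 2 — no degree-1 curve has this shape.
Then, from the visible intercepts: no x-intercept at any integer in the box.
Finally, matching integer coefficients to the picture gives p.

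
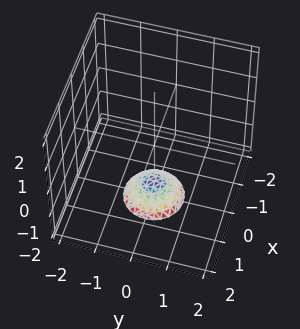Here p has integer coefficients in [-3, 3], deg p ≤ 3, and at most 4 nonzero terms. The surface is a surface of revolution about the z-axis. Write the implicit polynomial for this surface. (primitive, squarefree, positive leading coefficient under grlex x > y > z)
2*x^2 + 2*y^2 + 2*z + 3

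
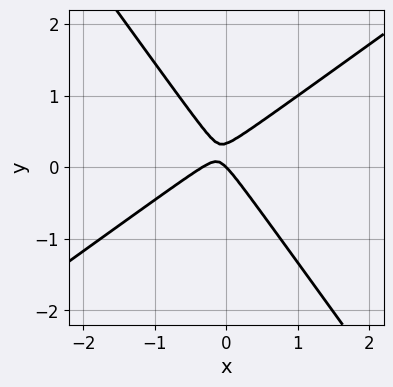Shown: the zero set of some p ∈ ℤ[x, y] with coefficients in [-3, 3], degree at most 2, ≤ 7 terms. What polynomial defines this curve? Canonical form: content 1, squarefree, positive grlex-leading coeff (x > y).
3*x^2 - 2*x*y - 3*y^2 + x + y

(a) Degree: the shape is more complex than any degree-1 curve, so deg p = 2.
(b) Checking where it meets the axes: one x-axis crossing is at x = 0; one y-axis crossing is at y = 0.
(c) Putting this together gives p.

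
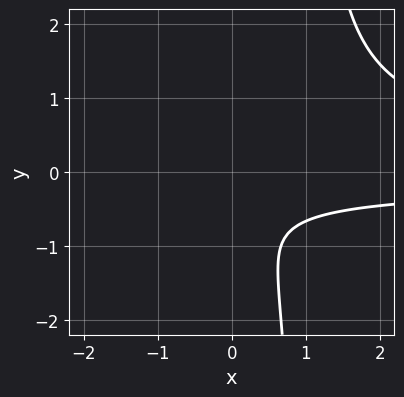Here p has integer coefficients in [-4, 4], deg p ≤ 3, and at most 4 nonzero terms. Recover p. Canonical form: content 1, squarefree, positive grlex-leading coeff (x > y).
3*x*y^2 - 3*y^2 - 3*y - 2

deg p = 3.
Reading off the gridlines: the curve avoids every integer x-axis point in the box; the curve avoids every integer y-axis point in the box.
The integer polynomial consistent with all of this is the stated p.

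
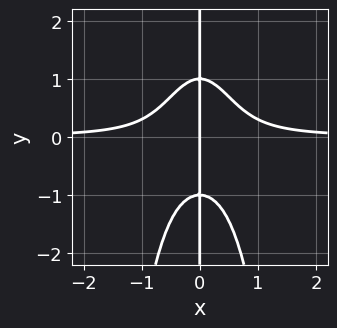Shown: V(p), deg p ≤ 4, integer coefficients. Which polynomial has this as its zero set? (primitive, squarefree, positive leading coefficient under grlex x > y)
1. deg p = 4. A generic line meets the curve in up to 4 points.
2. Against the integer gridlines: it meets the x-axis at x = 0 (among the integer gridlines); every point of the y-axis in the box is on the curve.
3. These observations pin down the coefficients.

3*x^3*y + x*y^2 - x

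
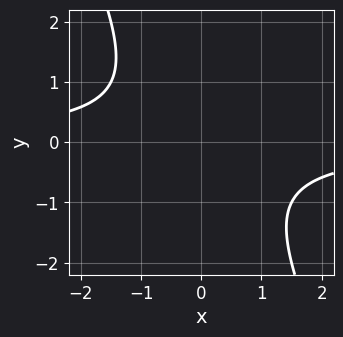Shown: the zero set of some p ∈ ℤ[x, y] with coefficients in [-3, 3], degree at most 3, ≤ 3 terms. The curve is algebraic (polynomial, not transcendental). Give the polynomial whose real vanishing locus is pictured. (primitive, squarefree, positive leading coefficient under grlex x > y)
2*x*y + y^2 + 2

deg p = 2.
Observable constraints: no x-intercept at any integer in the box; it misses every integer gridline on the y-axis.
These observations pin down the coefficients.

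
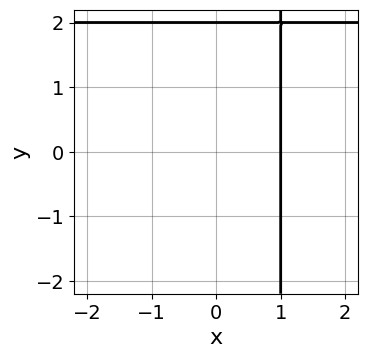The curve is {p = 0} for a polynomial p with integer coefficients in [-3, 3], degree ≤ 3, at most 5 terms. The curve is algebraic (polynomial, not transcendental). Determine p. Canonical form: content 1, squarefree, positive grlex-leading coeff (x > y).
deg p = 2. The shape is more complex than any degree-1 curve.
From the axis intercepts and sections: one y-axis crossing is at y = 2; one x-axis crossing is at x = 1.
Solving for integer coefficients yields p as stated.

x*y - 2*x - y + 2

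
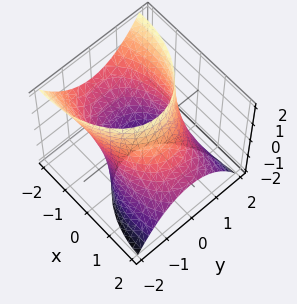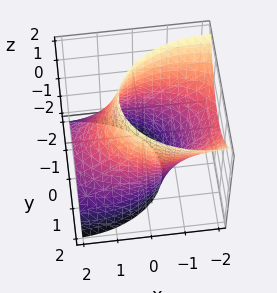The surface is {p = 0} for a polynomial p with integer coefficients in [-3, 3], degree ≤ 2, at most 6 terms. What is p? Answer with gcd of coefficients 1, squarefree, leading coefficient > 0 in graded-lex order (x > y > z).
x^2 + 2*x*z + 2*y^2 - 3

(a) deg p = 2.
(b) From the visible intercepts: no z-intercept at any integer in the box.
(c) Assembling these constraints gives the stated polynomial.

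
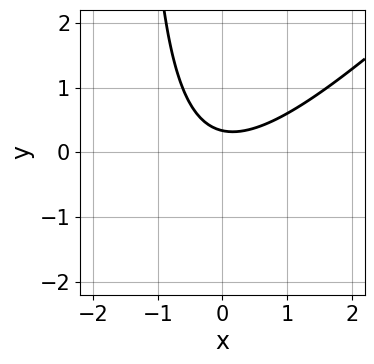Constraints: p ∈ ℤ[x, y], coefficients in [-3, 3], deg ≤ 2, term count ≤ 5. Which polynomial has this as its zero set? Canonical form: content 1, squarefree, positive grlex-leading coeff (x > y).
2*x^2 - 2*x*y - 3*y + 1

First, degree: no degree-1 curve has this shape, so deg p = 2.
Next, from the axis intercepts and sections: the curve avoids every integer x-axis point in the box.
Finally, matching integer coefficients to the picture gives p.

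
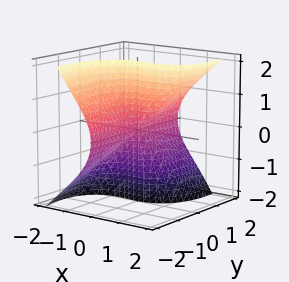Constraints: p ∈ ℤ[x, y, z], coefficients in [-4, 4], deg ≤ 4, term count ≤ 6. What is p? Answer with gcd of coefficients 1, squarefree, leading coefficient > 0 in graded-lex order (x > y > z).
First, degree: no degree-2 surface has this shape, so deg p = 3.
Then, against the integer gridlines: it meets the x-axis at x = 0 (among the integer gridlines); the visible y-axis segment lies entirely on the surface; every point of the z-axis in the box is on the surface.
Finally, putting this together gives p.

2*x^3 - x^2*z + 2*x*y^2 - 2*y*z^2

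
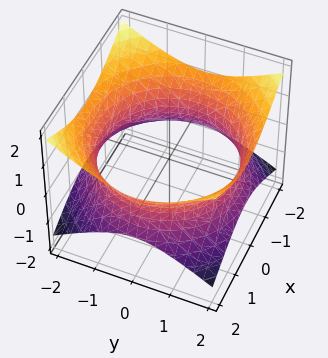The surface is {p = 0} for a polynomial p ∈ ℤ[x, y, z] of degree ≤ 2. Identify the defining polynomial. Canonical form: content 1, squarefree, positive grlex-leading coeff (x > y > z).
x^2 + y^2 - 2*z^2 - 3

1. deg p = 2. An hourglass — one-sheet hyperboloid; a quadric.
2. Symmetries: it's symmetric under z → −z, forcing even powers of z; every cross-section ⟂ z is a circle, so x, y appear only via x² + y².
3. From the axis intercepts and sections: a circular section at z = 0 has radius between 1 and 2; no z-intercept at any integer in the box.
4. These observations pin down the coefficients.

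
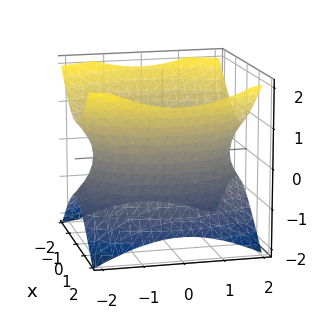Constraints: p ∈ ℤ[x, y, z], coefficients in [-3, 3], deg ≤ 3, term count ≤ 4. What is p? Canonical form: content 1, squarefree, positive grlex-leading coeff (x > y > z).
1. The degree is 2 — one connected sheet with a waist; a quadric.
2. Symmetries: it's symmetric under z → −z, forcing even powers of z; mirror symmetry y ↦ −y ⇒ only even powers of y; it's symmetric under x → −x, forcing even powers of x.
3. Reading off the gridlines: the surface avoids every integer z-axis point in the box.
4. These observations pin down the coefficients.

2*x^2 + y^2 - 2*z^2 - 3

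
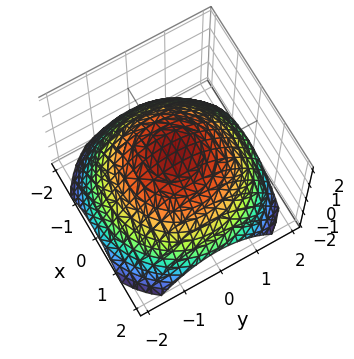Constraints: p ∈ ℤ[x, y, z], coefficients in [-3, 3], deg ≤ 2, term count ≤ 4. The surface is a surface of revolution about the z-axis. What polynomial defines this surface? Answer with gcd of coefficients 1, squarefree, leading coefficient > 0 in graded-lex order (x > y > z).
1. deg p = 2. A generic line meets the surface in up to 2 points.
2. Symmetries: rotational symmetry about the z-axis ⇒ p depends on x, y only through x² + y².
3. Reading off the gridlines: it meets the z-axis at z = 1 (among the integer gridlines); a circular section at z = 0 has radius between 1 and 2.
4. Assembling these constraints gives the stated polynomial.

x^2 + y^2 + 2*z - 2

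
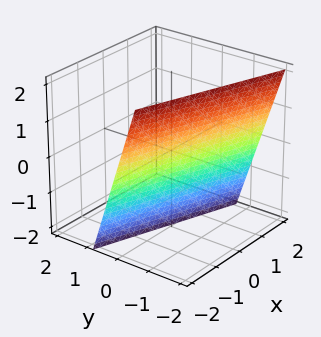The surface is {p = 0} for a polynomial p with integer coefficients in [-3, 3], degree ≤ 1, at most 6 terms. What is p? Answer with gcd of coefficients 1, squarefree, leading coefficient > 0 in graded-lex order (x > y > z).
The degree is 1 — every cross-section is a straight line — this is a plane.
Checking where it meets the axes: it crosses the x-axis at the gridline x = -2; it crosses the z-axis at the gridline z = -2.
These observations pin down the coefficients.

x + 3*y + z + 2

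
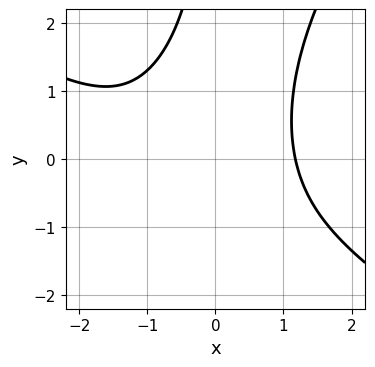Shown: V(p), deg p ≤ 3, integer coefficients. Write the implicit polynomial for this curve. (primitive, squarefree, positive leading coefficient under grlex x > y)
(a) Degree: a generic line meets the curve in up to 3 points, so deg p = 3.
(b) Observable constraints: no y-intercept at any integer in the box.
(c) The integer polynomial consistent with all of this is the stated p.

x^3 + x^2*y - x*y^2 + x^2 - 3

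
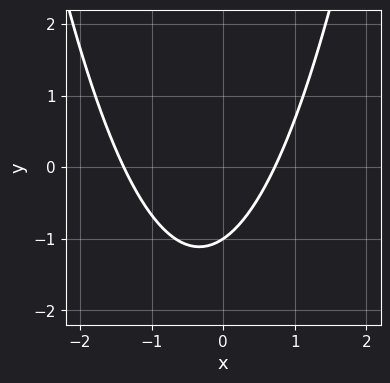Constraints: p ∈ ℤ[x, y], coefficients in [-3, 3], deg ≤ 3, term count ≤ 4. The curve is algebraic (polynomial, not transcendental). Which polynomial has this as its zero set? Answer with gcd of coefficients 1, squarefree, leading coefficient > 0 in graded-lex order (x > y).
(a) deg p = 2.
(b) Against the integer gridlines: one y-axis crossing is at y = -1.
(c) Putting this together gives p.

3*x^2 + 2*x - 3*y - 3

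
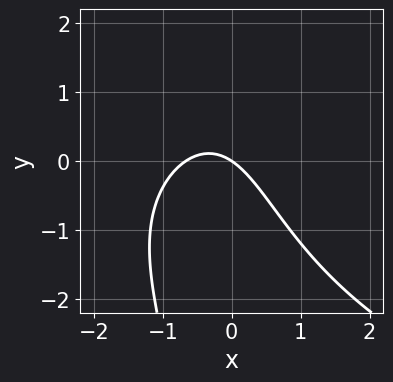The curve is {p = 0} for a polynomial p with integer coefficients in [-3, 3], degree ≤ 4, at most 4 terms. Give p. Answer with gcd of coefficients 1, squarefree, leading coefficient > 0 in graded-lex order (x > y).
x*y^2 - 3*x^2 - 2*x - 3*y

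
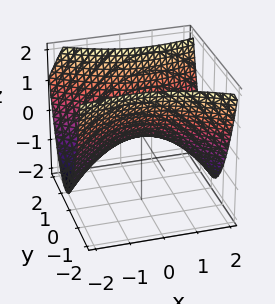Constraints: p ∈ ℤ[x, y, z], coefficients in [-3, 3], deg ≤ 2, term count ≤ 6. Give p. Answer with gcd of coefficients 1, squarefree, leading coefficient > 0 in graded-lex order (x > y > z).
x^2 - x*y - 3*y^2 + 3*z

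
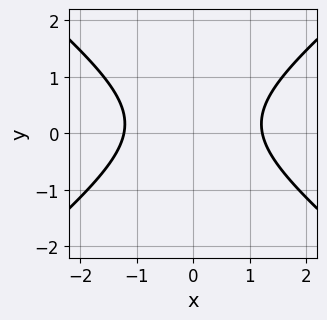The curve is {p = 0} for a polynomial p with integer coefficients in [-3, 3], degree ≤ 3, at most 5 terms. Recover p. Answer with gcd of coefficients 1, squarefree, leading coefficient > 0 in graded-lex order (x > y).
First, the degree is 2 — a generic line meets the curve in up to 2 points.
Next, symmetries: mirror symmetry x ↦ −x ⇒ only even powers of x.
Then, from the axis intercepts and sections: no y-intercept at any integer in the box.
Finally, matching integer coefficients to the picture gives p.

2*x^2 - 3*y^2 + y - 3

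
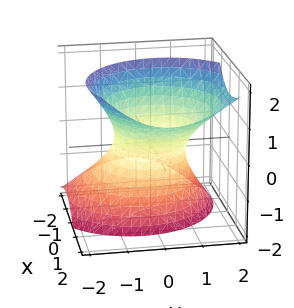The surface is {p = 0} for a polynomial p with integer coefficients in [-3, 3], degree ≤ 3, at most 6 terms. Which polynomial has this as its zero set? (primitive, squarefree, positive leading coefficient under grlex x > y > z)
deg p = 2. No degree-1 surface has this shape.
Observable constraints: the y-axis gridline crossings are at y ∈ {-1, 1}; no z-intercept at any integer in the box.
Solving for integer coefficients yields p as stated. Check: (1, 0, 0) on the x-axis lies on the surface, and p(1, 0, 0) = 0. ✓

3*x^2 - 3*x*z + 3*y^2 - y*z - 2*z^2 - 3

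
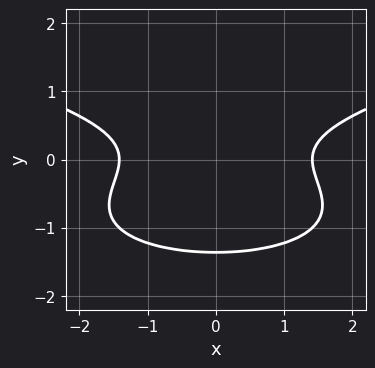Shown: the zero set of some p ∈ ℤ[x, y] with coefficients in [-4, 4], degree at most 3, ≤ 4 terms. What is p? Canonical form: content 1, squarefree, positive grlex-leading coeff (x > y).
3*y^3 - x^2 + 3*y^2 + 2

1. Degree: a generic line meets the curve in up to 3 points, so deg p = 3.
2. Symmetries: mirror symmetry x ↦ −x ⇒ only even powers of x.
3. Assembling these constraints gives the stated polynomial.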